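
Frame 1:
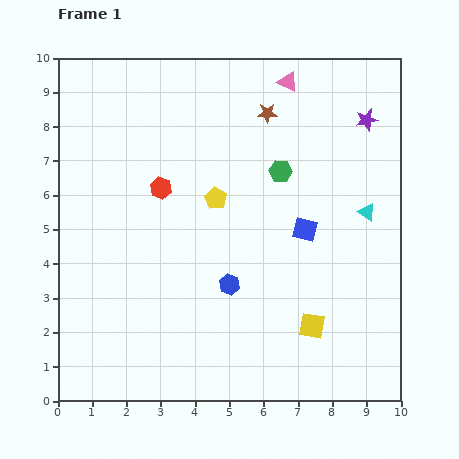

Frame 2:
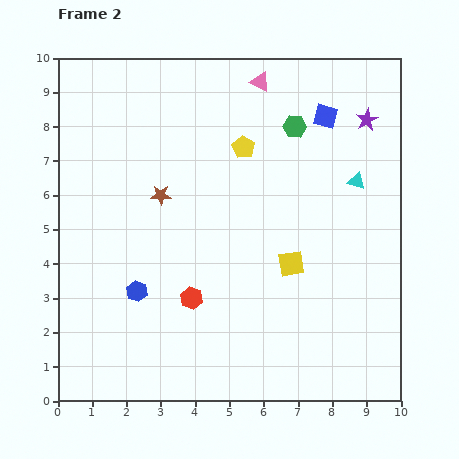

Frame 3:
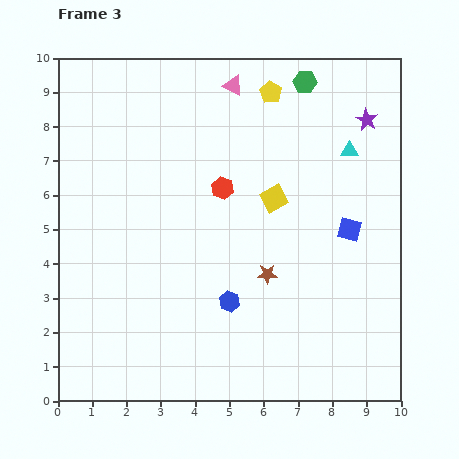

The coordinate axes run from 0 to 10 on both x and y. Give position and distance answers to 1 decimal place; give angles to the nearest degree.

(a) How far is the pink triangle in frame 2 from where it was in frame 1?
0.8

The pink triangle moved from (6.7, 9.3) to (5.9, 9.3), a distance of √(0.8² + 0.0²) ≈ 0.8.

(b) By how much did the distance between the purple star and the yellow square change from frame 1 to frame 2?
-1.5

Distance in frame 1: 6.2. Distance in frame 2: 4.7.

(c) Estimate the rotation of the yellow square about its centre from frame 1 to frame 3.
39° counter-clockwise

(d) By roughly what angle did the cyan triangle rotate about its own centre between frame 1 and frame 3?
31° counter-clockwise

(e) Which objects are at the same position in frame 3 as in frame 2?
the purple star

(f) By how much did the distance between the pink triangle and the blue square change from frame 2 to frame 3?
+3.3

Distance in frame 2: 2.1. Distance in frame 3: 5.4.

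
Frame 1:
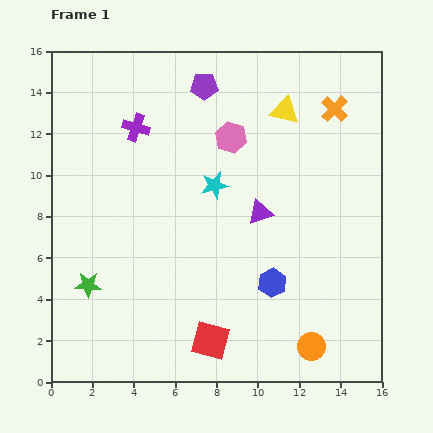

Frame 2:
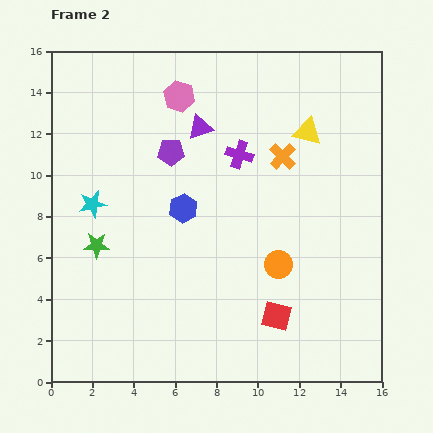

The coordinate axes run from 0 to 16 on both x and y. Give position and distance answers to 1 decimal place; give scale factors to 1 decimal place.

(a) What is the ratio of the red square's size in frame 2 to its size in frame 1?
0.8×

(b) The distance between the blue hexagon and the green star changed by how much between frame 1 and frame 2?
-4.3

Distance in frame 1: 8.9. Distance in frame 2: 4.6.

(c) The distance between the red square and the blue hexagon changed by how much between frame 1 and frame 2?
+2.8

Distance in frame 1: 4.1. Distance in frame 2: 6.9.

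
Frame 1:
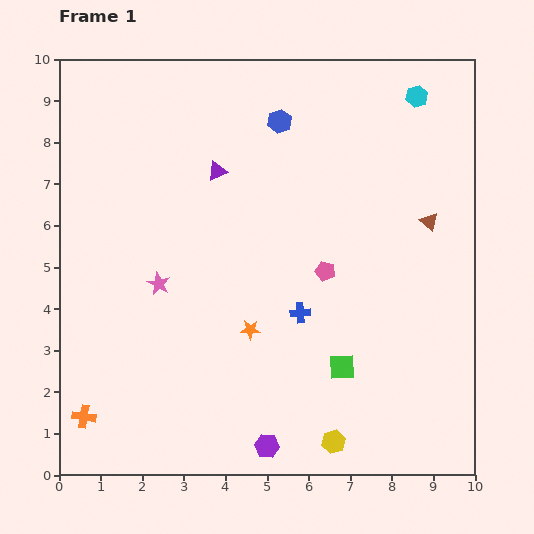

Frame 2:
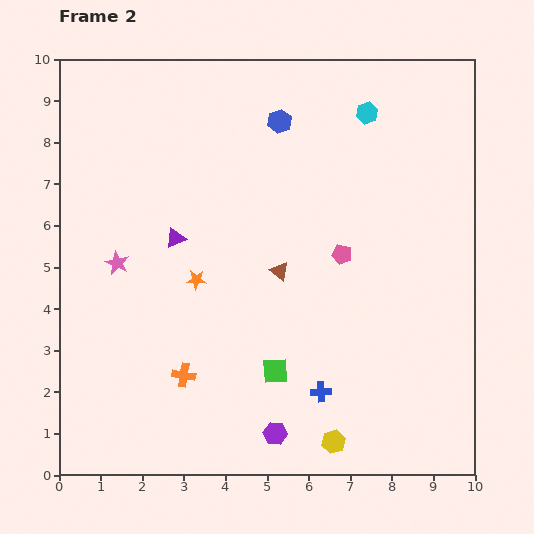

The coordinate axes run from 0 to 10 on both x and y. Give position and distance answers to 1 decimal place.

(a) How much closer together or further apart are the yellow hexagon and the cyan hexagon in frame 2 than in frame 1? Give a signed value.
-0.6

Distance in frame 1: 8.5. Distance in frame 2: 7.9.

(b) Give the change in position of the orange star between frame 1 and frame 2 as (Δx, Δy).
(-1.3, 1.2)

The orange star was at (4.6, 3.5) in frame 1 and (3.3, 4.7) in frame 2.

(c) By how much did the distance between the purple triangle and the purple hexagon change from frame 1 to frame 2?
-1.4

Distance in frame 1: 6.7. Distance in frame 2: 5.3.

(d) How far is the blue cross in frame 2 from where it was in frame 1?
2.0

The blue cross moved from (5.8, 3.9) to (6.3, 2.0), a distance of √(0.5² + 1.9²) ≈ 2.0.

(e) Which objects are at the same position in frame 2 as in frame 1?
the yellow hexagon, the blue hexagon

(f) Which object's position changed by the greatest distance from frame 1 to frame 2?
the brown triangle

(moved 3.8; next 2.6)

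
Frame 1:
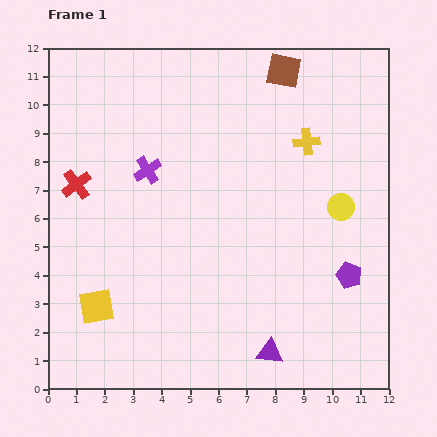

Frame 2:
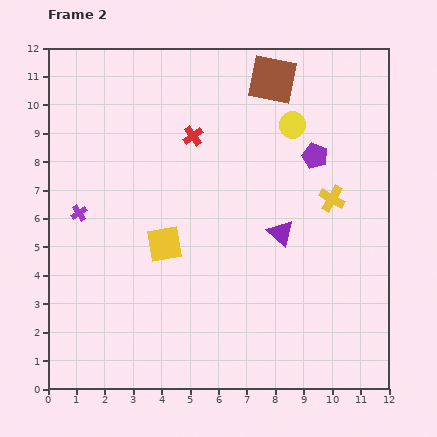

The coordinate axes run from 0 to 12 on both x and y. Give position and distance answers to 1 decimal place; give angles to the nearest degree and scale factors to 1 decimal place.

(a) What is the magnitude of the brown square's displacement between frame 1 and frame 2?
0.5

The brown square moved from (8.3, 11.2) to (7.9, 10.9), a distance of √(0.4² + 0.3²) ≈ 0.5.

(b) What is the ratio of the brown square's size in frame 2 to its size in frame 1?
1.4×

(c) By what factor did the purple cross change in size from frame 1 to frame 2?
0.6×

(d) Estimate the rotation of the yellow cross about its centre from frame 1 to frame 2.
36° clockwise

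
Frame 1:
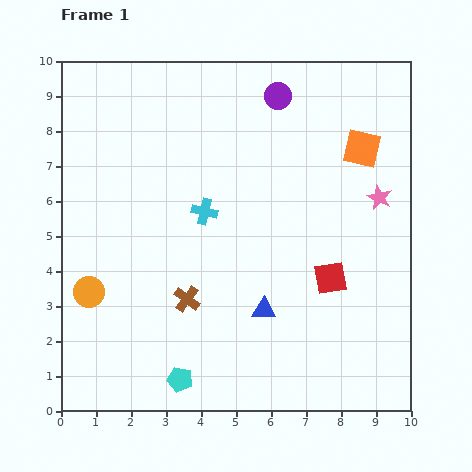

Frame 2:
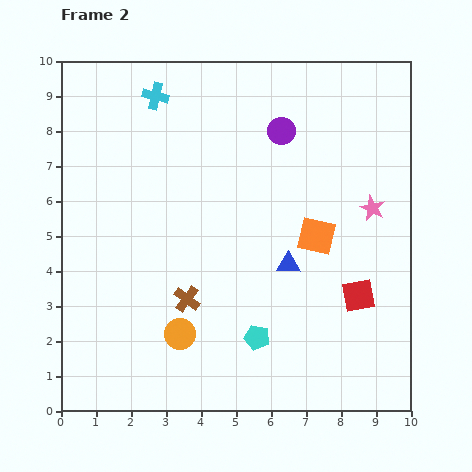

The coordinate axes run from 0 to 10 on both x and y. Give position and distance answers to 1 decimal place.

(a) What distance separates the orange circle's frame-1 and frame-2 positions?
2.9

The orange circle moved from (0.8, 3.4) to (3.4, 2.2), a distance of √(2.6² + 1.2²) ≈ 2.9.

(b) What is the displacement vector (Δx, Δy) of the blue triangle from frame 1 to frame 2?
(0.7, 1.3)

The blue triangle was at (5.8, 2.9) in frame 1 and (6.5, 4.2) in frame 2.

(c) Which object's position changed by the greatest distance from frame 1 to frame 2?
the cyan cross

(moved 3.6; next 2.9)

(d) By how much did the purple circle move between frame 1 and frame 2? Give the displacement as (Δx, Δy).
(0.1, -1.0)

The purple circle was at (6.2, 9.0) in frame 1 and (6.3, 8.0) in frame 2.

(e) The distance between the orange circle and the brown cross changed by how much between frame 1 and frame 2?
-1.8

Distance in frame 1: 2.8. Distance in frame 2: 1.0.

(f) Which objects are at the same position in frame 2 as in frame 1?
the brown cross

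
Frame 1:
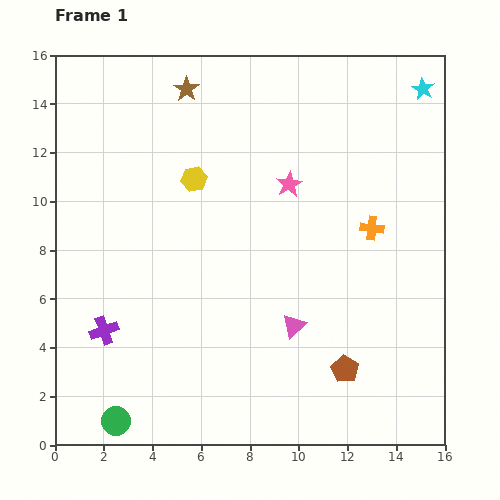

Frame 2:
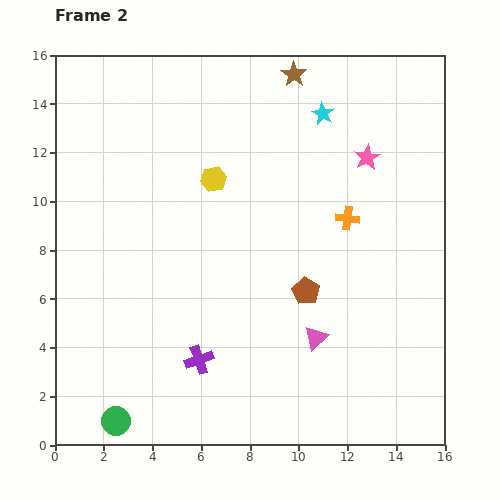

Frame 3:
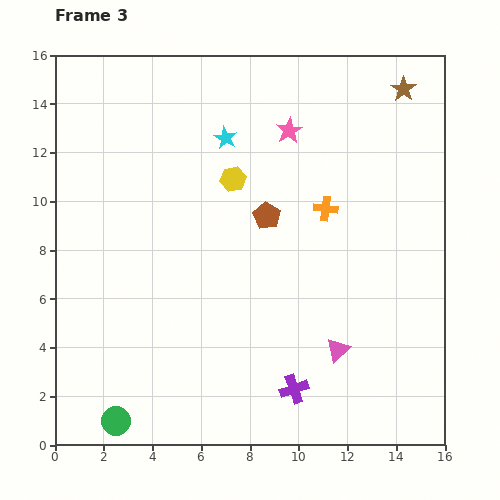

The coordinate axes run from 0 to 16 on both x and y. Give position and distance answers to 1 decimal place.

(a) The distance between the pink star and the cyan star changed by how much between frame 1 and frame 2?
-4.2

Distance in frame 1: 6.7. Distance in frame 2: 2.5.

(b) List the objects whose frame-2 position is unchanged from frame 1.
the green circle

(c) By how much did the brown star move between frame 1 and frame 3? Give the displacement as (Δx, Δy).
(8.9, 0.0)

The brown star was at (5.4, 14.6) in frame 1 and (14.3, 14.6) in frame 3.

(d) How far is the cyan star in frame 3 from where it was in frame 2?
4.1

The cyan star moved from (11.0, 13.6) to (7.0, 12.6), a distance of √(4.0² + 1.0²) ≈ 4.1.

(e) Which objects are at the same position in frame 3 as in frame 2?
the green circle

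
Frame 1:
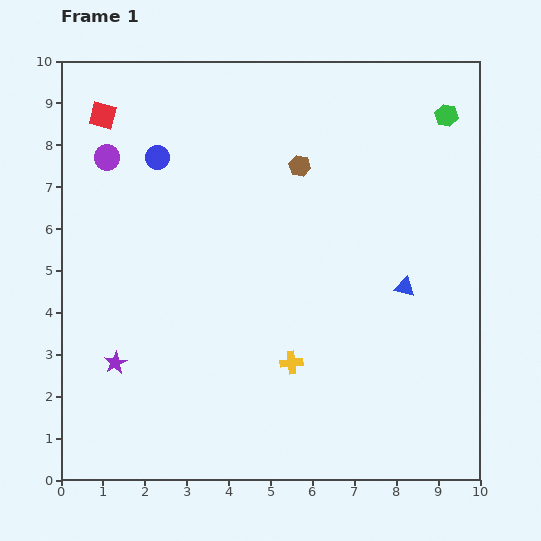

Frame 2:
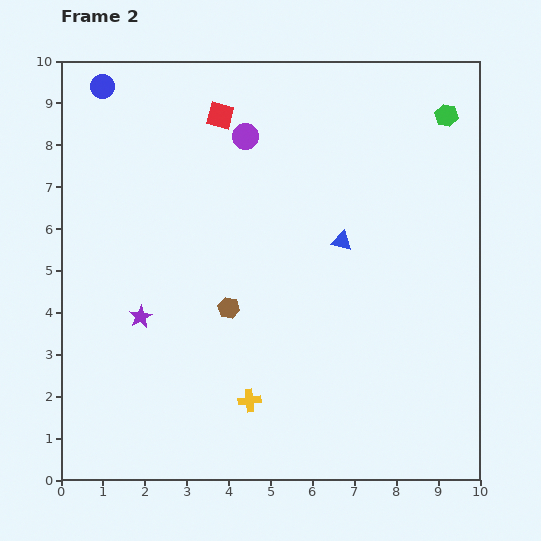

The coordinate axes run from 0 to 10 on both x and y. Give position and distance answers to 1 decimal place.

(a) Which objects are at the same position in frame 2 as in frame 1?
the green hexagon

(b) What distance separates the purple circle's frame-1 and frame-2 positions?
3.3

The purple circle moved from (1.1, 7.7) to (4.4, 8.2), a distance of √(3.3² + 0.5²) ≈ 3.3.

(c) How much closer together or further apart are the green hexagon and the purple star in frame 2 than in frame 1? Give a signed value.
-1.2

Distance in frame 1: 9.9. Distance in frame 2: 8.7.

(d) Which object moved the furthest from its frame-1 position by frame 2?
the brown hexagon

(moved 3.8; next 3.3)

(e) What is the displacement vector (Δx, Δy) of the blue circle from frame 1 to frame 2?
(-1.3, 1.7)

The blue circle was at (2.3, 7.7) in frame 1 and (1.0, 9.4) in frame 2.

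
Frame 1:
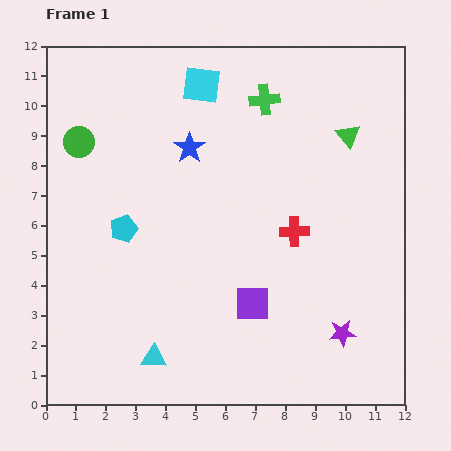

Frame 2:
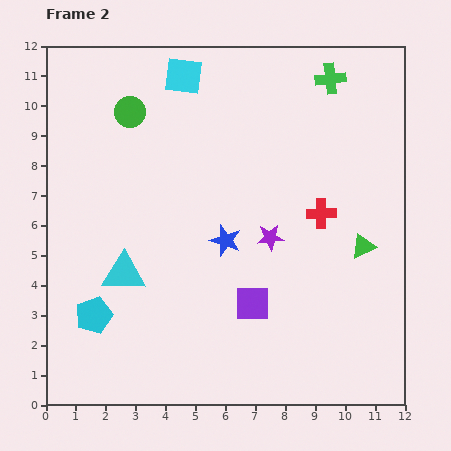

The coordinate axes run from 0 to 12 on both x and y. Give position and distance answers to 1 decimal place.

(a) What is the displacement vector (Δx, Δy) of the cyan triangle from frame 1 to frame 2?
(-1.0, 2.8)

The cyan triangle was at (3.6, 1.6) in frame 1 and (2.6, 4.4) in frame 2.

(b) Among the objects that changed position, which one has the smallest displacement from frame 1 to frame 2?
the cyan square

(moved 0.7)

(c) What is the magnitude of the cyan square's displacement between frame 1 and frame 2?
0.7

The cyan square moved from (5.2, 10.7) to (4.6, 11.0), a distance of √(0.6² + 0.3²) ≈ 0.7.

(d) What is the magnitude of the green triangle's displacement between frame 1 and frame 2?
3.7

The green triangle moved from (10.1, 9.0) to (10.6, 5.3), a distance of √(0.5² + 3.7²) ≈ 3.7.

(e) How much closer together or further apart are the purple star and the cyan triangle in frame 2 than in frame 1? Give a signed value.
-1.4

Distance in frame 1: 6.4. Distance in frame 2: 5.0.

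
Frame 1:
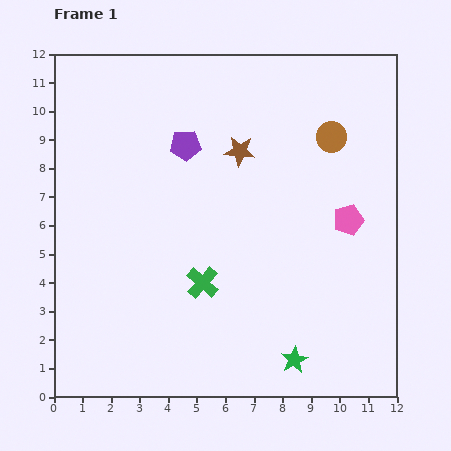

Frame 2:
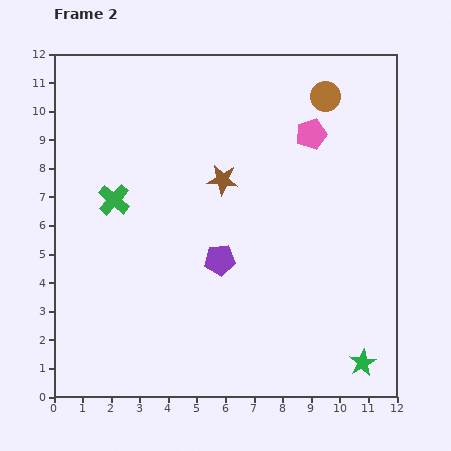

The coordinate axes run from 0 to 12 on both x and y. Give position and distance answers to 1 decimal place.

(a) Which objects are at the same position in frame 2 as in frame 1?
none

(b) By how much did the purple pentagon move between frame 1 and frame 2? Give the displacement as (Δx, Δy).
(1.2, -4.0)

The purple pentagon was at (4.6, 8.8) in frame 1 and (5.8, 4.8) in frame 2.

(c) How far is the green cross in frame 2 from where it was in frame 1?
4.2

The green cross moved from (5.2, 4.0) to (2.1, 6.9), a distance of √(3.1² + 2.9²) ≈ 4.2.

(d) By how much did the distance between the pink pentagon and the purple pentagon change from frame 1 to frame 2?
-0.9

Distance in frame 1: 6.3. Distance in frame 2: 5.4.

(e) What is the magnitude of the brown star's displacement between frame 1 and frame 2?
1.2

The brown star moved from (6.5, 8.6) to (5.9, 7.6), a distance of √(0.6² + 1.0²) ≈ 1.2.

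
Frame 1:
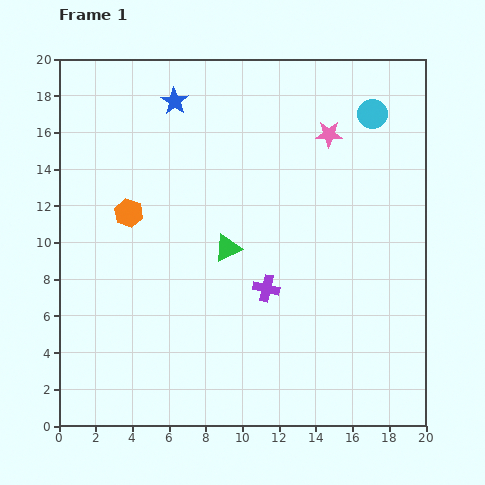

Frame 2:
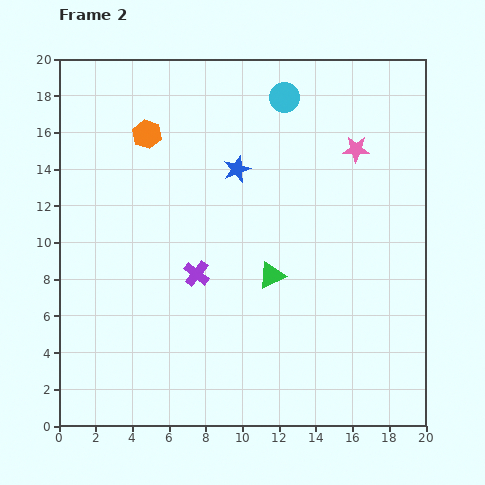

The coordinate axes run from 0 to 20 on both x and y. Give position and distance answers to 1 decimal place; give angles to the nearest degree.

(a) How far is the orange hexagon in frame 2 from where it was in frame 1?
4.4

The orange hexagon moved from (3.8, 11.6) to (4.8, 15.9), a distance of √(1.0² + 4.3²) ≈ 4.4.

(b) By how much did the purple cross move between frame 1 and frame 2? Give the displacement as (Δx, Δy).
(-3.8, 0.8)

The purple cross was at (11.3, 7.5) in frame 1 and (7.5, 8.3) in frame 2.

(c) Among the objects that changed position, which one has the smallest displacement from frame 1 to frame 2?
the pink star

(moved 1.7)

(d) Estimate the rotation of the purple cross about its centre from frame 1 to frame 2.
27° clockwise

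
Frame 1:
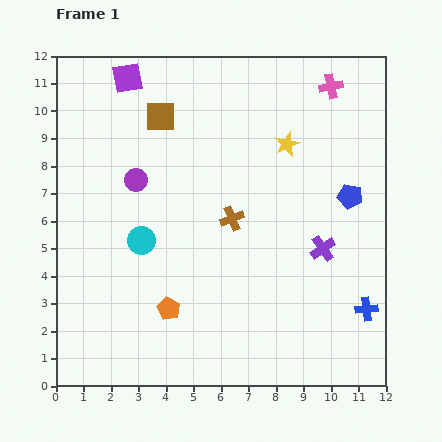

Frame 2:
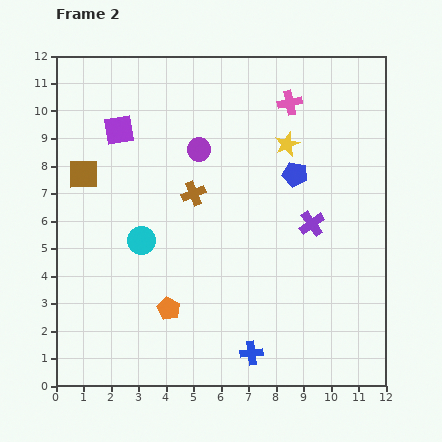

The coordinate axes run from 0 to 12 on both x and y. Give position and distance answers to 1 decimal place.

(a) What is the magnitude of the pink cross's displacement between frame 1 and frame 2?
1.6

The pink cross moved from (10.0, 10.9) to (8.5, 10.3), a distance of √(1.5² + 0.6²) ≈ 1.6.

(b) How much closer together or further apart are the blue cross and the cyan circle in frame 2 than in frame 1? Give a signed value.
-2.9

Distance in frame 1: 8.6. Distance in frame 2: 5.7.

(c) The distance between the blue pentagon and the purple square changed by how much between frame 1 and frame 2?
-2.6

Distance in frame 1: 9.2. Distance in frame 2: 6.6.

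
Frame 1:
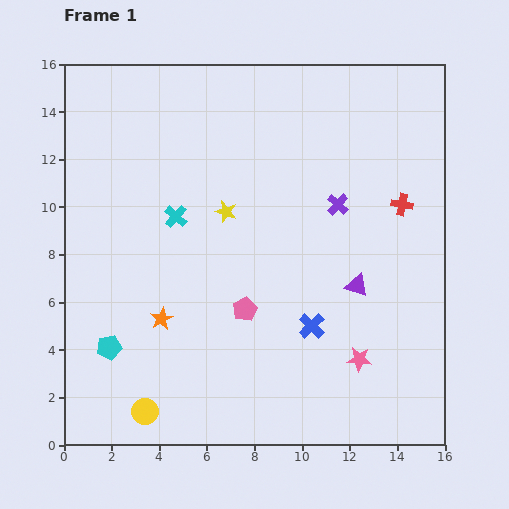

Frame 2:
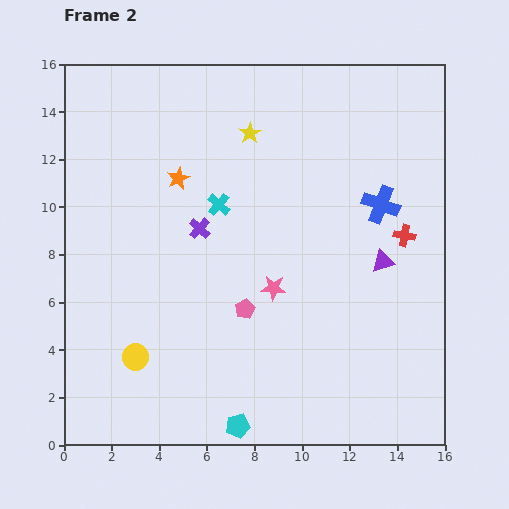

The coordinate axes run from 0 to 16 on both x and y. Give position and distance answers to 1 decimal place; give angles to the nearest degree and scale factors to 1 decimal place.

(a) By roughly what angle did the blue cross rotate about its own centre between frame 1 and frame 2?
25° counter-clockwise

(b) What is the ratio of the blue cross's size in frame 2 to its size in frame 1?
1.4×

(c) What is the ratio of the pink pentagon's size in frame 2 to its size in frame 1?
0.8×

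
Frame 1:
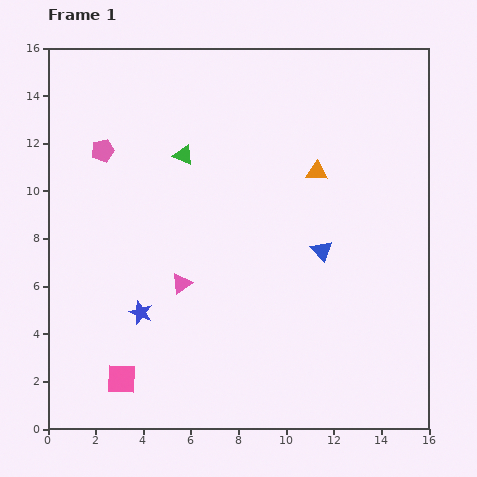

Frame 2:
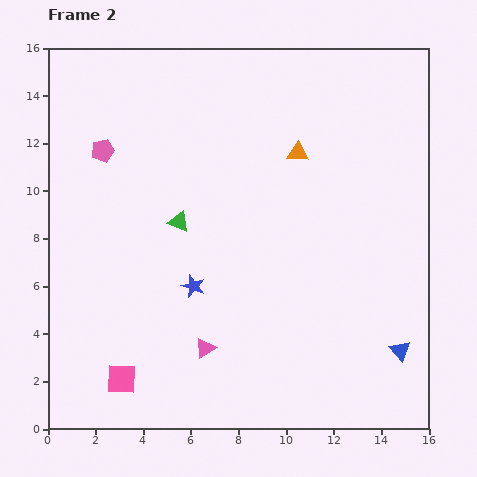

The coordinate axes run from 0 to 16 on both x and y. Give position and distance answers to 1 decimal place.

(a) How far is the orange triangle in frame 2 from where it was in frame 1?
1.1

The orange triangle moved from (11.3, 10.8) to (10.5, 11.6), a distance of √(0.8² + 0.8²) ≈ 1.1.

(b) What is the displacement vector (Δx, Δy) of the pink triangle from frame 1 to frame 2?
(1.0, -2.7)

The pink triangle was at (5.6, 6.1) in frame 1 and (6.6, 3.4) in frame 2.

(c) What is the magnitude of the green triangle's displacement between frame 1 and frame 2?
2.8

The green triangle moved from (5.7, 11.5) to (5.5, 8.7), a distance of √(0.2² + 2.8²) ≈ 2.8.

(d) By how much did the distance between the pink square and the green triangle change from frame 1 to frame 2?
-2.8

Distance in frame 1: 9.8. Distance in frame 2: 7.0.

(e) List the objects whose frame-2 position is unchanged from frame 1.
the pink square, the pink pentagon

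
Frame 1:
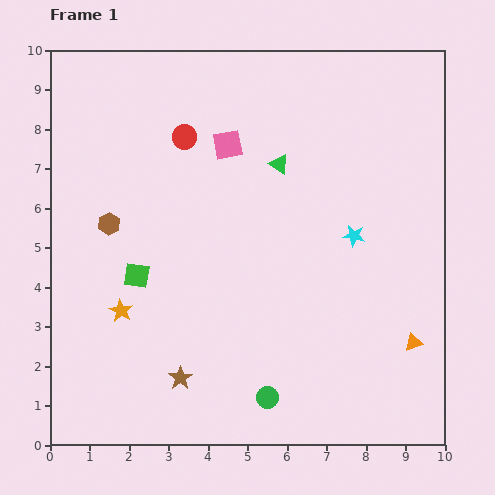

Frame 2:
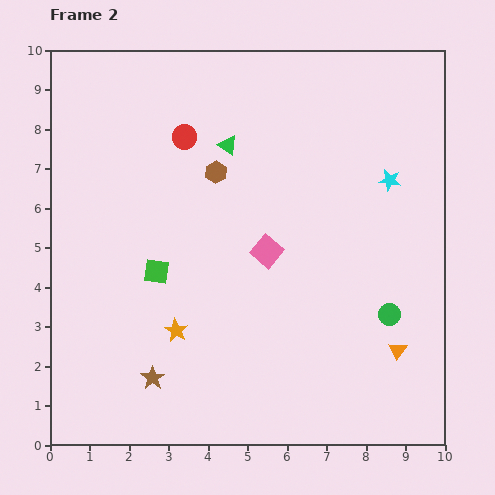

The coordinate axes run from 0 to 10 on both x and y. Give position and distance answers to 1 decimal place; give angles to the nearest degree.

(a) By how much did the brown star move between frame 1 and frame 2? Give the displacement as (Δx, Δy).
(-0.7, 0.0)

The brown star was at (3.3, 1.7) in frame 1 and (2.6, 1.7) in frame 2.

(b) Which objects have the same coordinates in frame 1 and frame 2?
the red circle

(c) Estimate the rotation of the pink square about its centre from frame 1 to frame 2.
40° counter-clockwise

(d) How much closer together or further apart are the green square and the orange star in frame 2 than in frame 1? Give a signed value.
+0.6

Distance in frame 1: 1.0. Distance in frame 2: 1.6.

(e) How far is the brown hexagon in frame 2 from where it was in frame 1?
3.0

The brown hexagon moved from (1.5, 5.6) to (4.2, 6.9), a distance of √(2.7² + 1.3²) ≈ 3.0.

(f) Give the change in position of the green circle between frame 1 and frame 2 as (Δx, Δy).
(3.1, 2.1)

The green circle was at (5.5, 1.2) in frame 1 and (8.6, 3.3) in frame 2.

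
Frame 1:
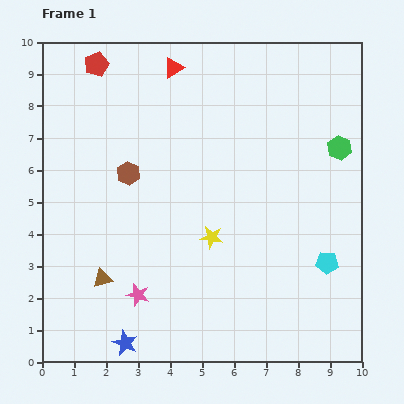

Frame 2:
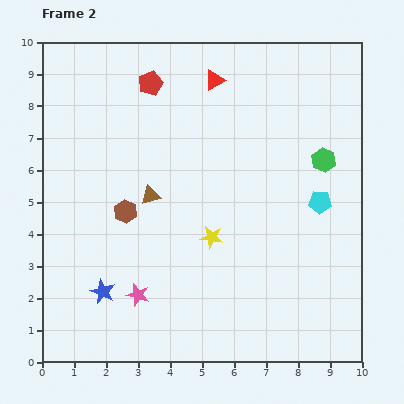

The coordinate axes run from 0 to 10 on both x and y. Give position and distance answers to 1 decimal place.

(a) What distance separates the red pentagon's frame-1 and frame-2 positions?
1.8

The red pentagon moved from (1.7, 9.3) to (3.4, 8.7), a distance of √(1.7² + 0.6²) ≈ 1.8.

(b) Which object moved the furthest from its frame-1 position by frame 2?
the brown triangle

(moved 3.0; next 1.9)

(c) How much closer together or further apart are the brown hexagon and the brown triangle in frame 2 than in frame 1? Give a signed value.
-2.5

Distance in frame 1: 3.4. Distance in frame 2: 0.9.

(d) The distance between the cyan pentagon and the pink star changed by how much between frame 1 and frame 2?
+0.4

Distance in frame 1: 6.0. Distance in frame 2: 6.4.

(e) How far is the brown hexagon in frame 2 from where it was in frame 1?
1.2

The brown hexagon moved from (2.7, 5.9) to (2.6, 4.7), a distance of √(0.1² + 1.2²) ≈ 1.2.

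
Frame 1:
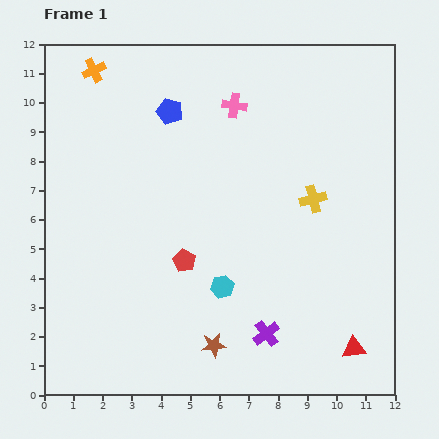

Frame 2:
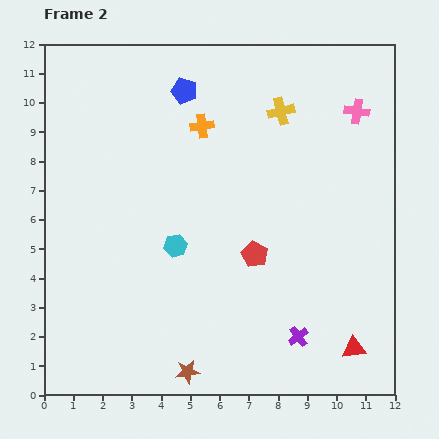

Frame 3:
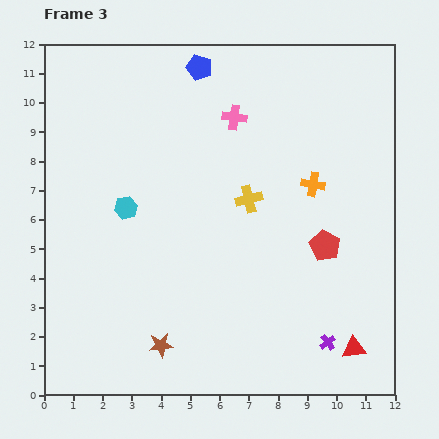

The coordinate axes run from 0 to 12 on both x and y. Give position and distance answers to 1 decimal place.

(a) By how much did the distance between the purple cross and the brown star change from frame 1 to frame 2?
+2.2

Distance in frame 1: 1.8. Distance in frame 2: 4.0.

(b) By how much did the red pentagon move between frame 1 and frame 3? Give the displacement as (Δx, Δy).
(4.8, 0.5)

The red pentagon was at (4.8, 4.6) in frame 1 and (9.6, 5.1) in frame 3.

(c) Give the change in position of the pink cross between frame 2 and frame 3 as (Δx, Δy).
(-4.2, -0.2)

The pink cross was at (10.7, 9.7) in frame 2 and (6.5, 9.5) in frame 3.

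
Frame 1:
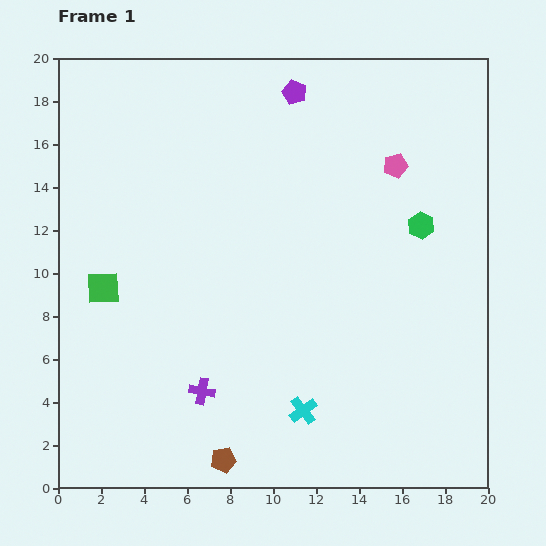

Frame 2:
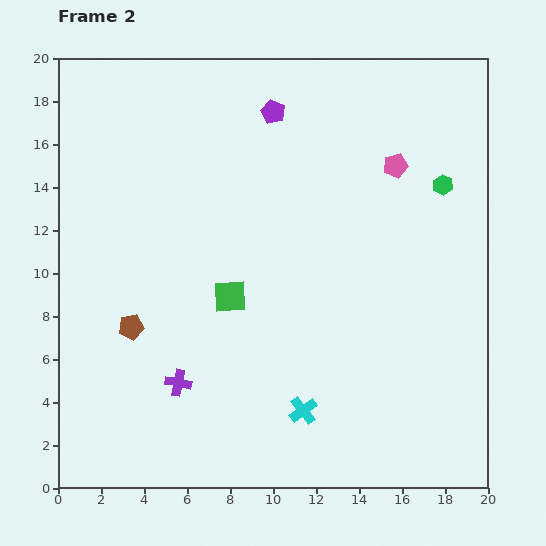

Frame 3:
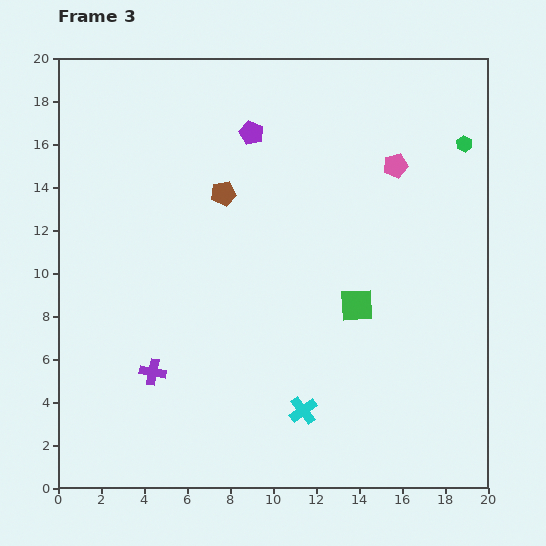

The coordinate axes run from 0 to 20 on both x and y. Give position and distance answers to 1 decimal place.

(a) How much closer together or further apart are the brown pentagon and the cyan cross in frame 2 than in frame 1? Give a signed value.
+4.5

Distance in frame 1: 4.4. Distance in frame 2: 8.9.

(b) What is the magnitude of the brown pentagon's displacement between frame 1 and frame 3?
12.4

The brown pentagon moved from (7.7, 1.3) to (7.7, 13.7), a distance of √(0.0² + 12.4²) ≈ 12.4.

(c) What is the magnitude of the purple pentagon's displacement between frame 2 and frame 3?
1.4

The purple pentagon moved from (10.0, 17.5) to (9.0, 16.5), a distance of √(1.0² + 1.0²) ≈ 1.4.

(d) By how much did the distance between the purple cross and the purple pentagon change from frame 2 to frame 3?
-1.3

Distance in frame 2: 13.3. Distance in frame 3: 12.0.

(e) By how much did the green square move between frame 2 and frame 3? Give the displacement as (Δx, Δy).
(5.9, -0.4)

The green square was at (8.0, 8.9) in frame 2 and (13.9, 8.5) in frame 3.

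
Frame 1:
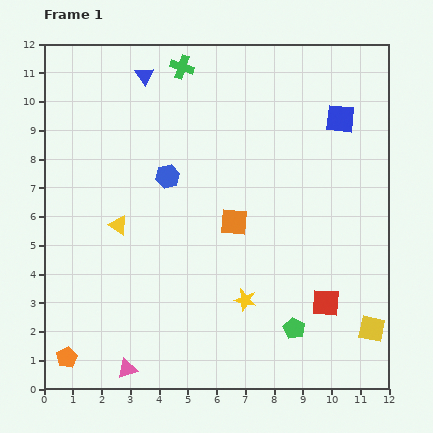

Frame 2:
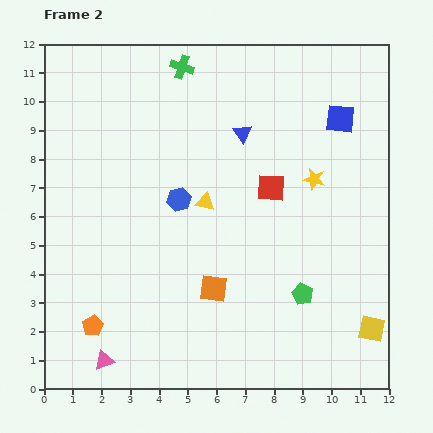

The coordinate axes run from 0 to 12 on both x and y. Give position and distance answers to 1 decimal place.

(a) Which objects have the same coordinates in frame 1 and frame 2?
the green cross, the blue square, the yellow square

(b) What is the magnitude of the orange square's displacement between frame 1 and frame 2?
2.4

The orange square moved from (6.6, 5.8) to (5.9, 3.5), a distance of √(0.7² + 2.3²) ≈ 2.4.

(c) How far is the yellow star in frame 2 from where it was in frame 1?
4.8

The yellow star moved from (7.0, 3.1) to (9.4, 7.3), a distance of √(2.4² + 4.2²) ≈ 4.8.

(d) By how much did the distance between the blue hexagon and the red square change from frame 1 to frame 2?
-3.8

Distance in frame 1: 7.0. Distance in frame 2: 3.2.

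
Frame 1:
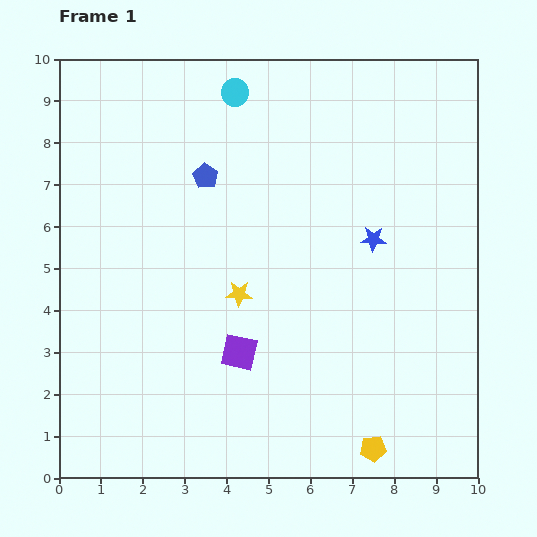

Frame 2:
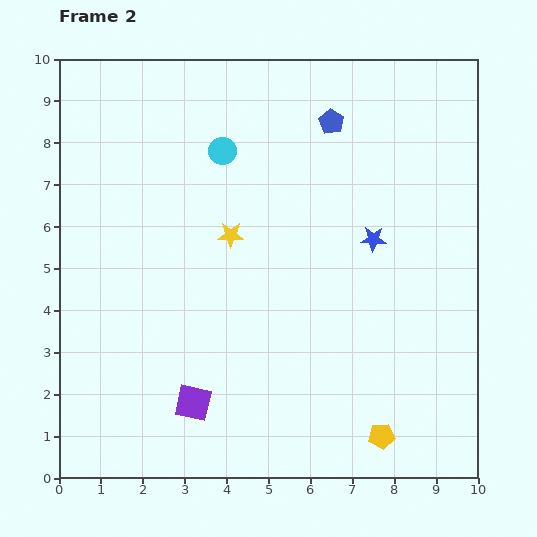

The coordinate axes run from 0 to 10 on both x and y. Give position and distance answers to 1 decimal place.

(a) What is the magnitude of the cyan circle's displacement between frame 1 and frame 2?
1.4

The cyan circle moved from (4.2, 9.2) to (3.9, 7.8), a distance of √(0.3² + 1.4²) ≈ 1.4.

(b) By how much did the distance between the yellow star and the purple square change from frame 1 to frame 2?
+2.7

Distance in frame 1: 1.4. Distance in frame 2: 4.1.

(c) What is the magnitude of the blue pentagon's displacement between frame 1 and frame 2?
3.3

The blue pentagon moved from (3.5, 7.2) to (6.5, 8.5), a distance of √(3.0² + 1.3²) ≈ 3.3.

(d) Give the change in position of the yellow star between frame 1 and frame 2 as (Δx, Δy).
(-0.2, 1.4)

The yellow star was at (4.3, 4.4) in frame 1 and (4.1, 5.8) in frame 2.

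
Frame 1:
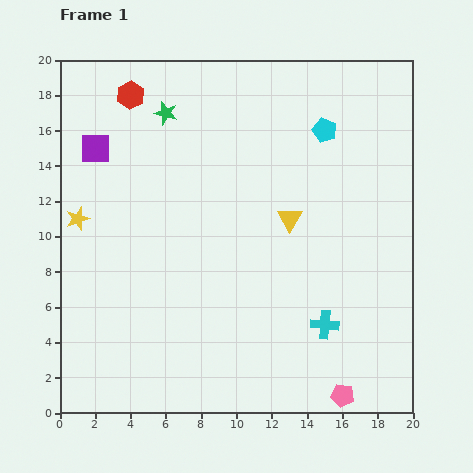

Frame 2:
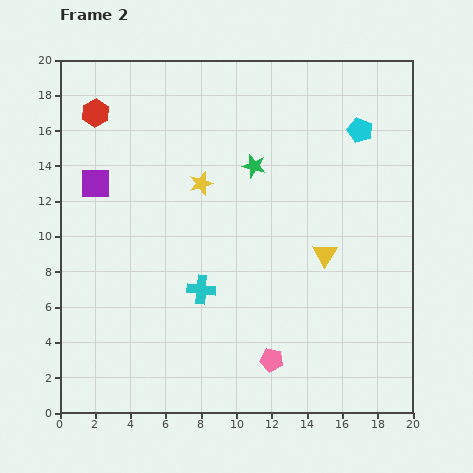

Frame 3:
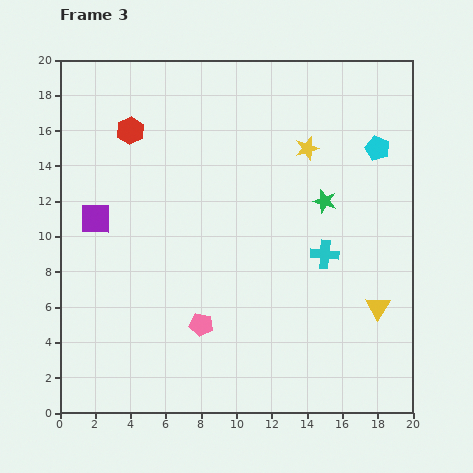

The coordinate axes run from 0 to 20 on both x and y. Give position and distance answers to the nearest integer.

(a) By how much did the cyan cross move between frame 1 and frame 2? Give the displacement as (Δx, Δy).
(-7, 2)

The cyan cross was at (15, 5) in frame 1 and (8, 7) in frame 2.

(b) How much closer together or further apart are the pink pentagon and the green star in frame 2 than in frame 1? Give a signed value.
-8

Distance in frame 1: 19. Distance in frame 2: 11.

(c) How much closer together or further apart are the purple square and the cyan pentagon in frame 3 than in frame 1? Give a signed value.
+3

Distance in frame 1: 13. Distance in frame 3: 16.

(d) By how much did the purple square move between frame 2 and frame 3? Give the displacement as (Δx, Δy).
(0, -2)

The purple square was at (2, 13) in frame 2 and (2, 11) in frame 3.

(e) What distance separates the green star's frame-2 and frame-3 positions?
4

The green star moved from (11, 14) to (15, 12), a distance of √(4² + 2²) ≈ 4.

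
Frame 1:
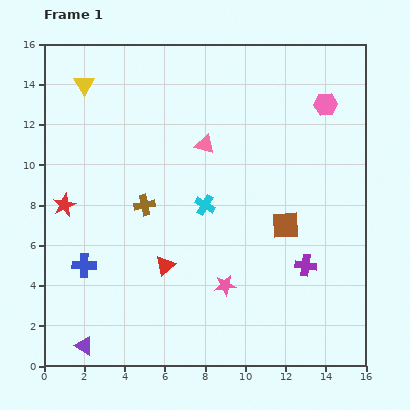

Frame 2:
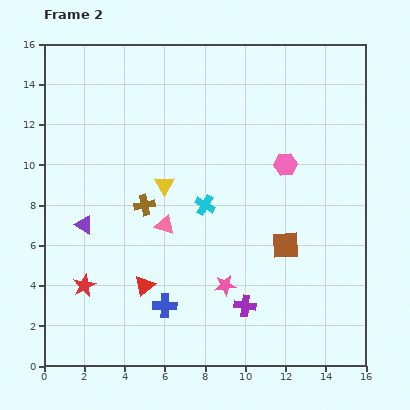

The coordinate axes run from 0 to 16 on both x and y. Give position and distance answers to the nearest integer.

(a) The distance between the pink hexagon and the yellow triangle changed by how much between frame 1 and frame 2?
-6

Distance in frame 1: 12. Distance in frame 2: 6.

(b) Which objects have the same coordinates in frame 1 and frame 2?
the pink star, the brown cross, the cyan cross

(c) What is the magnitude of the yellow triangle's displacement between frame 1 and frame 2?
6

The yellow triangle moved from (2, 14) to (6, 9), a distance of √(4² + 5²) ≈ 6.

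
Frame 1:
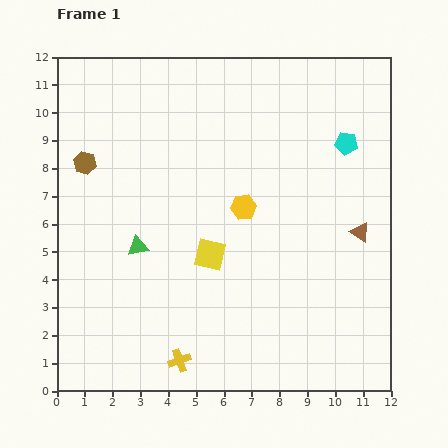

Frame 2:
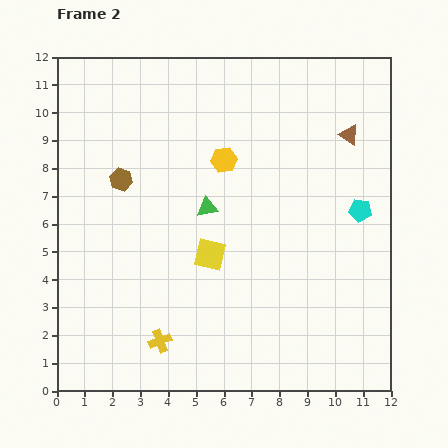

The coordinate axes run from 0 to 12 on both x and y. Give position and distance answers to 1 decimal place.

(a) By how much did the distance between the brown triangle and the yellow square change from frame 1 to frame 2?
+1.1

Distance in frame 1: 5.5. Distance in frame 2: 6.6.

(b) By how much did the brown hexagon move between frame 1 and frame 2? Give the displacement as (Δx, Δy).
(1.3, -0.6)

The brown hexagon was at (1.0, 8.2) in frame 1 and (2.3, 7.6) in frame 2.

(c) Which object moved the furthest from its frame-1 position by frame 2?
the brown triangle

(moved 3.5; next 2.9)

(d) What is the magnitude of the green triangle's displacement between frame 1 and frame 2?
2.9

The green triangle moved from (2.9, 5.2) to (5.4, 6.6), a distance of √(2.5² + 1.4²) ≈ 2.9.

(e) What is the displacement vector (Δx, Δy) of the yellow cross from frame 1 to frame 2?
(-0.7, 0.7)

The yellow cross was at (4.4, 1.1) in frame 1 and (3.7, 1.8) in frame 2.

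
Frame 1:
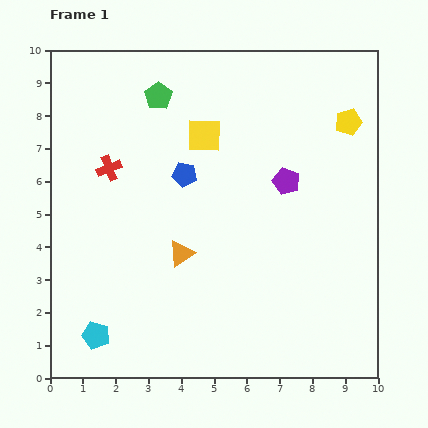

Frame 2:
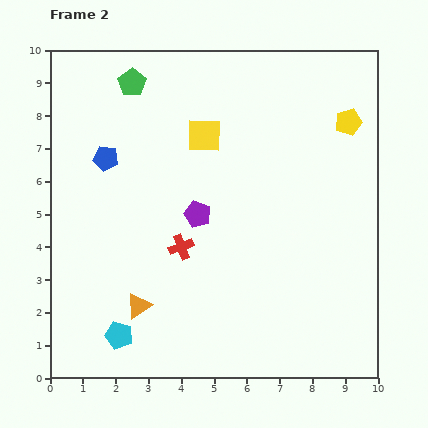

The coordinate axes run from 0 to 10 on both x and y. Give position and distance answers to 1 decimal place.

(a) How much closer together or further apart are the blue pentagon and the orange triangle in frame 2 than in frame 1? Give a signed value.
+2.2

Distance in frame 1: 2.4. Distance in frame 2: 4.6.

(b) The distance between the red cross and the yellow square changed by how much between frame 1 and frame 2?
+0.4

Distance in frame 1: 3.1. Distance in frame 2: 3.5.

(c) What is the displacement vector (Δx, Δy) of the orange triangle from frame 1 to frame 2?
(-1.3, -1.6)

The orange triangle was at (4.0, 3.8) in frame 1 and (2.7, 2.2) in frame 2.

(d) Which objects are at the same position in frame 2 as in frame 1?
the yellow square, the yellow pentagon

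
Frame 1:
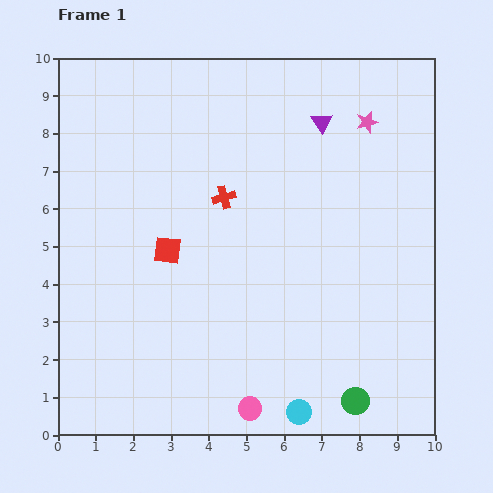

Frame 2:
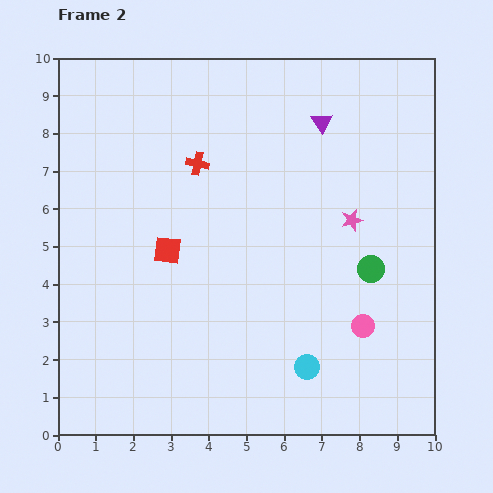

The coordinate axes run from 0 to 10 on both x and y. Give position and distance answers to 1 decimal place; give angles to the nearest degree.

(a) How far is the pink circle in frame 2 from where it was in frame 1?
3.7

The pink circle moved from (5.1, 0.7) to (8.1, 2.9), a distance of √(3.0² + 2.2²) ≈ 3.7.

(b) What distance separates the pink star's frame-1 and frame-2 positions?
2.6

The pink star moved from (8.2, 8.3) to (7.8, 5.7), a distance of √(0.4² + 2.6²) ≈ 2.6.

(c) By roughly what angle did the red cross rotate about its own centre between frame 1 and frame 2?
29° clockwise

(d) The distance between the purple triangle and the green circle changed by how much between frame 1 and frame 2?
-3.4

Distance in frame 1: 7.5. Distance in frame 2: 4.1.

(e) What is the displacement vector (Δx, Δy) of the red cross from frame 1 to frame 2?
(-0.7, 0.9)

The red cross was at (4.4, 6.3) in frame 1 and (3.7, 7.2) in frame 2.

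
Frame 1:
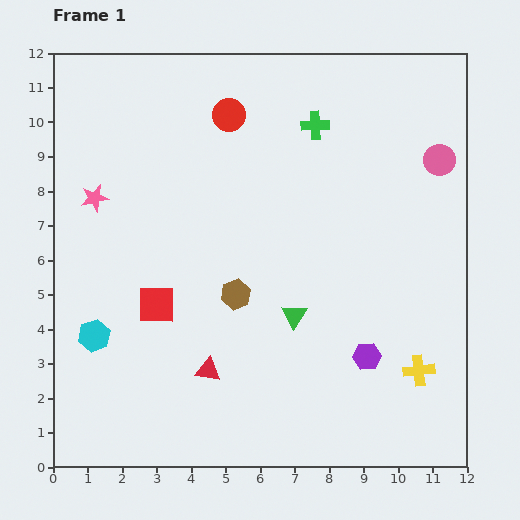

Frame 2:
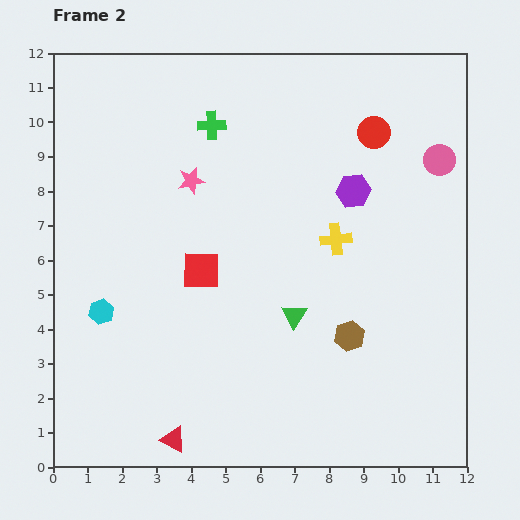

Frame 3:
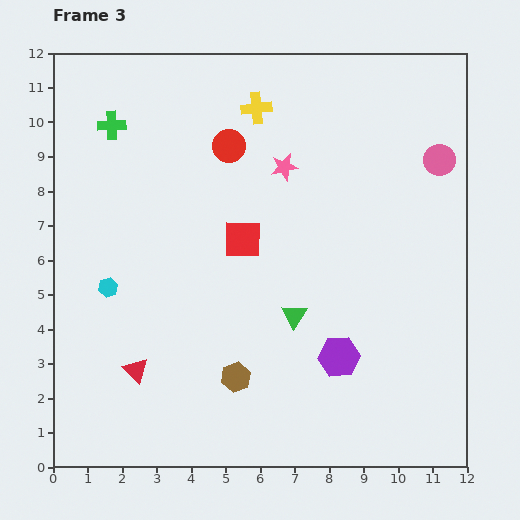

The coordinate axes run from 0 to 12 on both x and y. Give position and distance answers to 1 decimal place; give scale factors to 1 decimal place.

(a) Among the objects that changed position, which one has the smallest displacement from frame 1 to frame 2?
the cyan hexagon

(moved 0.7)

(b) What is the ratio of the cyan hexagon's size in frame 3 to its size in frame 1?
0.6×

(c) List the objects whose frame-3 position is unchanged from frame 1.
the green triangle, the pink circle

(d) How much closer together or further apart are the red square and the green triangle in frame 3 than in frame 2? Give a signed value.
-0.3

Distance in frame 2: 3.0. Distance in frame 3: 2.7.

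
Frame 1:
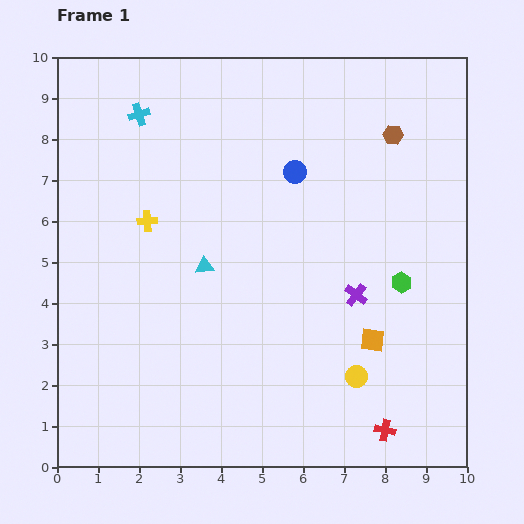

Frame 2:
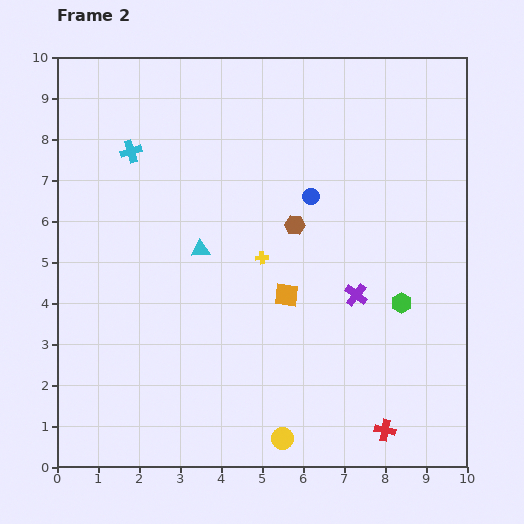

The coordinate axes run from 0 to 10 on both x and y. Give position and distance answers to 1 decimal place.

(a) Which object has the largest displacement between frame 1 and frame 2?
the brown hexagon

(moved 3.3; next 2.9)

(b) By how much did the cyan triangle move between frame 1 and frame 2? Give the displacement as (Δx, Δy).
(-0.1, 0.4)

The cyan triangle was at (3.6, 4.9) in frame 1 and (3.5, 5.3) in frame 2.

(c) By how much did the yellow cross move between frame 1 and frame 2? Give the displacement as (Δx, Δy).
(2.8, -0.9)

The yellow cross was at (2.2, 6.0) in frame 1 and (5.0, 5.1) in frame 2.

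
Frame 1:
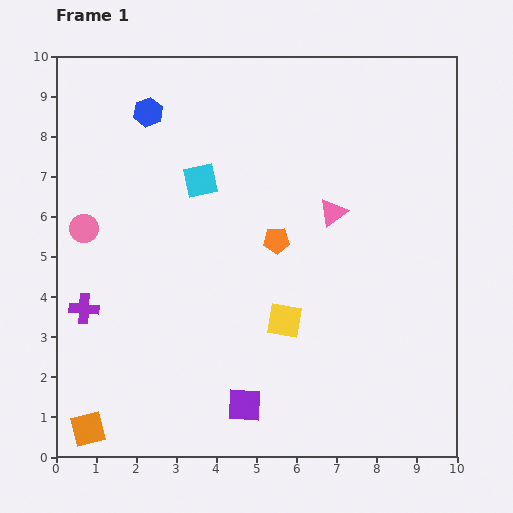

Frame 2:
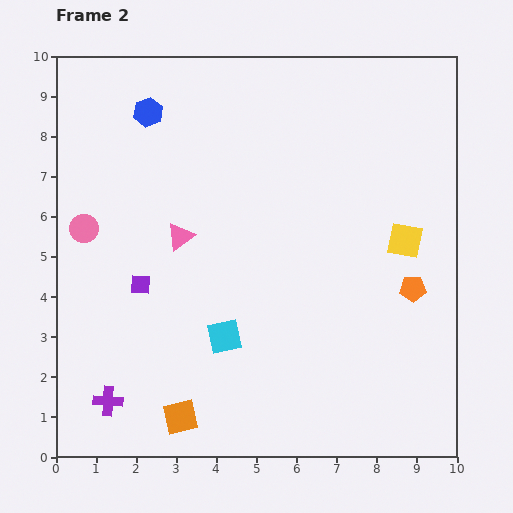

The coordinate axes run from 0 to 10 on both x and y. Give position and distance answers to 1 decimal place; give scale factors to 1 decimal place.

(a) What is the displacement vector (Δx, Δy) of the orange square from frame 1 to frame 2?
(2.3, 0.3)

The orange square was at (0.8, 0.7) in frame 1 and (3.1, 1.0) in frame 2.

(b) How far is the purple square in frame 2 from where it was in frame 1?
4.0

The purple square moved from (4.7, 1.3) to (2.1, 4.3), a distance of √(2.6² + 3.0²) ≈ 4.0.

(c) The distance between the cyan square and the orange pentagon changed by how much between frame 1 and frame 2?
+2.5

Distance in frame 1: 2.4. Distance in frame 2: 4.9.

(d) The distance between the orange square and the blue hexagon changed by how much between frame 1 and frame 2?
-0.4

Distance in frame 1: 8.0. Distance in frame 2: 7.6.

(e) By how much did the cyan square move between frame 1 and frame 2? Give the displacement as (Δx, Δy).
(0.6, -3.9)

The cyan square was at (3.6, 6.9) in frame 1 and (4.2, 3.0) in frame 2.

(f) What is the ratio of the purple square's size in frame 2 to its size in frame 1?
0.6×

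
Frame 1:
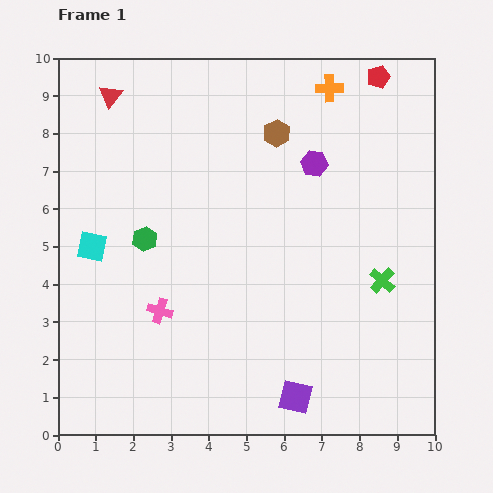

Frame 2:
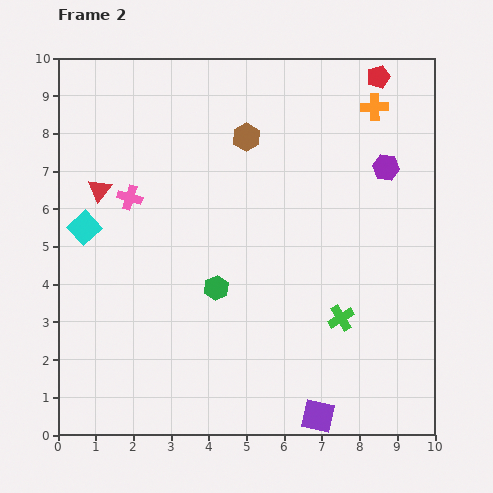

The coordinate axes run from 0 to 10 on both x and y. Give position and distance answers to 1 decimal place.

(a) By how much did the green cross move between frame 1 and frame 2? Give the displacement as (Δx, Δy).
(-1.1, -1.0)

The green cross was at (8.6, 4.1) in frame 1 and (7.5, 3.1) in frame 2.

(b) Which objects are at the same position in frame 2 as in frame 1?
the red pentagon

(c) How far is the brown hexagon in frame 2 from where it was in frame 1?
0.8

The brown hexagon moved from (5.8, 8.0) to (5.0, 7.9), a distance of √(0.8² + 0.1²) ≈ 0.8.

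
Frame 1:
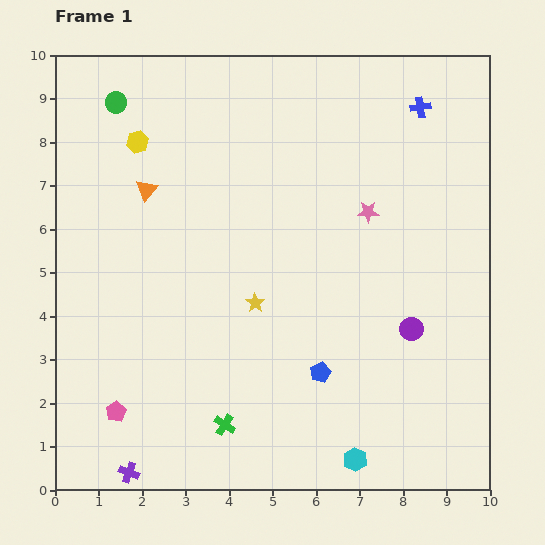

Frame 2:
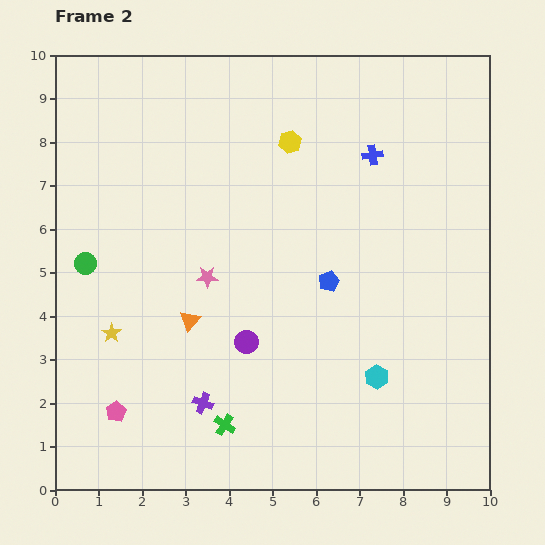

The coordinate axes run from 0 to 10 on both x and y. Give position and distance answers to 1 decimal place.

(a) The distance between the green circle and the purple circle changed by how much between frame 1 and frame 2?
-4.5

Distance in frame 1: 8.6. Distance in frame 2: 4.1.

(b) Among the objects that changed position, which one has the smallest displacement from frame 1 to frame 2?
the blue cross

(moved 1.6)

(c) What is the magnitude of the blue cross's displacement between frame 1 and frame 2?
1.6

The blue cross moved from (8.4, 8.8) to (7.3, 7.7), a distance of √(1.1² + 1.1²) ≈ 1.6.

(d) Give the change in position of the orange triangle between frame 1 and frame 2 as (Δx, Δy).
(1.0, -3.0)

The orange triangle was at (2.1, 6.9) in frame 1 and (3.1, 3.9) in frame 2.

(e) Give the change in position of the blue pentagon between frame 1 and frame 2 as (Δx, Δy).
(0.2, 2.1)

The blue pentagon was at (6.1, 2.7) in frame 1 and (6.3, 4.8) in frame 2.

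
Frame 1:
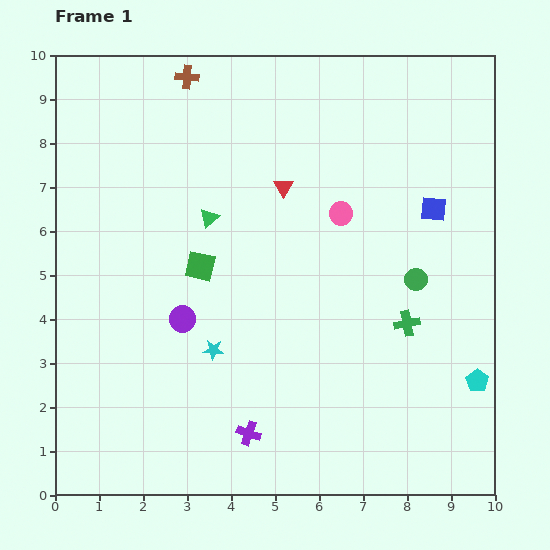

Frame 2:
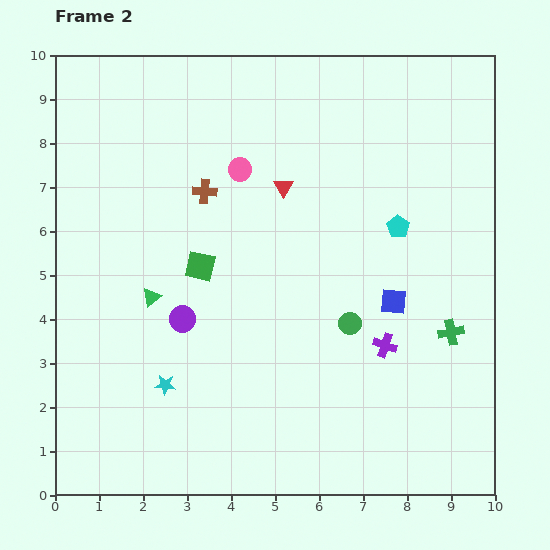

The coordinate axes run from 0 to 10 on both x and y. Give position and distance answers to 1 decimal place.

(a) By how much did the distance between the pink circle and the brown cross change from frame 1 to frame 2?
-3.8

Distance in frame 1: 4.7. Distance in frame 2: 0.9.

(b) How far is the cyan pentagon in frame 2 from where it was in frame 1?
3.9

The cyan pentagon moved from (9.6, 2.6) to (7.8, 6.1), a distance of √(1.8² + 3.5²) ≈ 3.9.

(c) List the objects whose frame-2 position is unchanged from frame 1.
the purple circle, the red triangle, the green square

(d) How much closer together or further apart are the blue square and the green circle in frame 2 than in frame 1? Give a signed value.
-0.5

Distance in frame 1: 1.6. Distance in frame 2: 1.1.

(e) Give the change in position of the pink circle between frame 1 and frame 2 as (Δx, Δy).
(-2.3, 1.0)

The pink circle was at (6.5, 6.4) in frame 1 and (4.2, 7.4) in frame 2.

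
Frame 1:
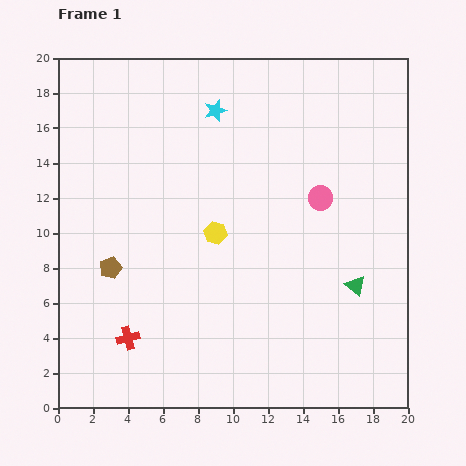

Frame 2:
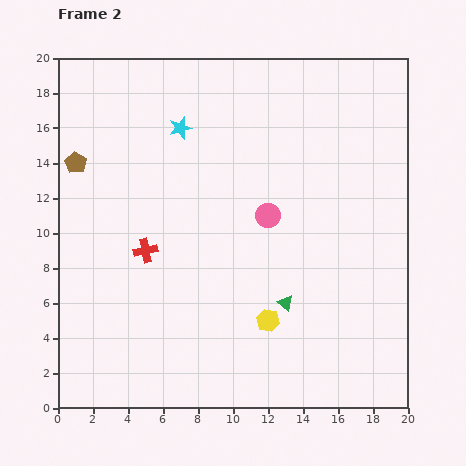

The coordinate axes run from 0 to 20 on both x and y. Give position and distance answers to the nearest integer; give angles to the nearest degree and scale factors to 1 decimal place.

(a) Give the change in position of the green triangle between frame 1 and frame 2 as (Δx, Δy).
(-4, -1)

The green triangle was at (17, 7) in frame 1 and (13, 6) in frame 2.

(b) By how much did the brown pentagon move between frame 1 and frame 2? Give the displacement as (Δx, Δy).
(-2, 6)

The brown pentagon was at (3, 8) in frame 1 and (1, 14) in frame 2.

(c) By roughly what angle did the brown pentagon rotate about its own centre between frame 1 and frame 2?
20° counter-clockwise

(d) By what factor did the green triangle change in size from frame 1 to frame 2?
0.8×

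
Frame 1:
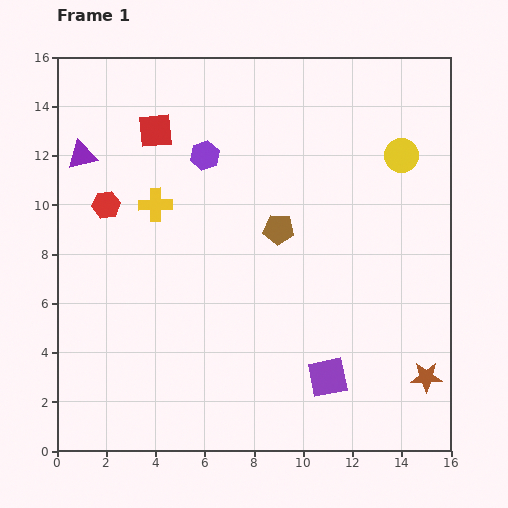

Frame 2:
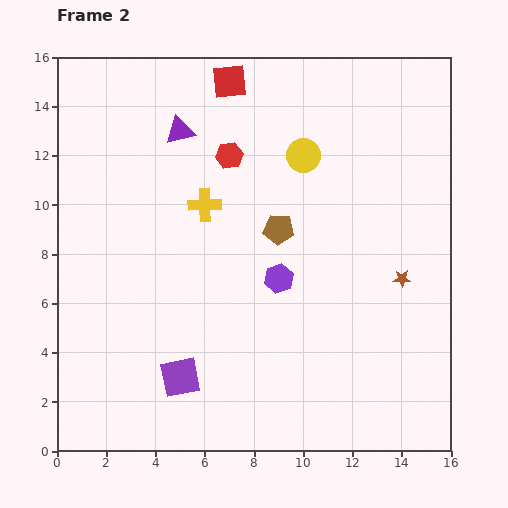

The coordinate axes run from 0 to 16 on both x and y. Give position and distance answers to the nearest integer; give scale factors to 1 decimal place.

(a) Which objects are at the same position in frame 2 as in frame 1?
the brown pentagon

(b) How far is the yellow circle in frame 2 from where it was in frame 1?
4

The yellow circle moved from (14, 12) to (10, 12), a distance of √(4² + 0²) ≈ 4.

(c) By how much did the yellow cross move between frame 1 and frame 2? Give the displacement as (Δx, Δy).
(2, 0)

The yellow cross was at (4, 10) in frame 1 and (6, 10) in frame 2.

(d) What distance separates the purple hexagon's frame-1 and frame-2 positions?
6

The purple hexagon moved from (6, 12) to (9, 7), a distance of √(3² + 5²) ≈ 6.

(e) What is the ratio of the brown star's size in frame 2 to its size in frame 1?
0.6×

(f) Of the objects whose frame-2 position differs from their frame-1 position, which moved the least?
the yellow cross

(moved 2)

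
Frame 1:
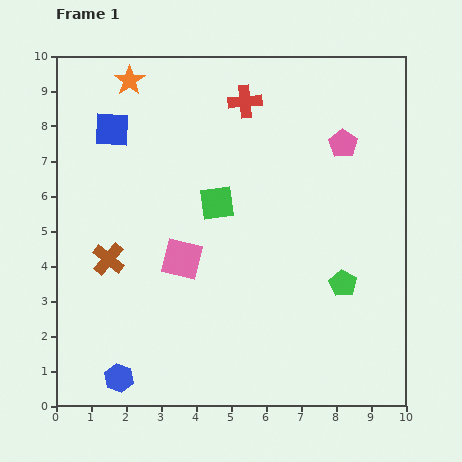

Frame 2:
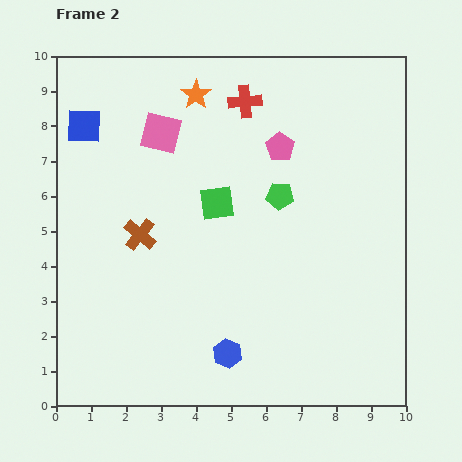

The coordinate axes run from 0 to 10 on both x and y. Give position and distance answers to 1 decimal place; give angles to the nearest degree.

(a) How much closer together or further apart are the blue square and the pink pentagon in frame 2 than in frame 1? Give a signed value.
-1.0

Distance in frame 1: 6.6. Distance in frame 2: 5.6.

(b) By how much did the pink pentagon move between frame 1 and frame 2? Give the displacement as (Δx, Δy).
(-1.8, -0.1)

The pink pentagon was at (8.2, 7.5) in frame 1 and (6.4, 7.4) in frame 2.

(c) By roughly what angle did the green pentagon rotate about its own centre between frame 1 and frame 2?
27° counter-clockwise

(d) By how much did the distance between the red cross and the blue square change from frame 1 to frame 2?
+0.8

Distance in frame 1: 3.9. Distance in frame 2: 4.7.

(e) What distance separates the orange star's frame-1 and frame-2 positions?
1.9

The orange star moved from (2.1, 9.3) to (4.0, 8.9), a distance of √(1.9² + 0.4²) ≈ 1.9.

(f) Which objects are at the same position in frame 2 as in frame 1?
the green square, the red cross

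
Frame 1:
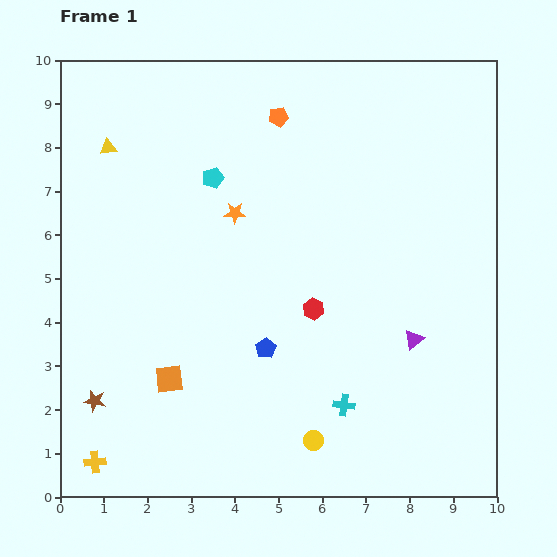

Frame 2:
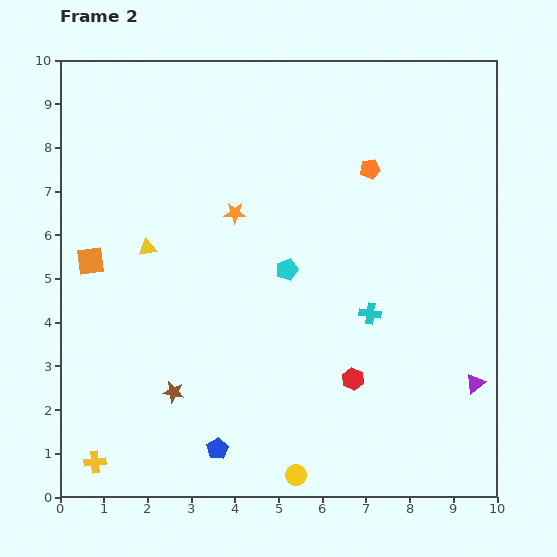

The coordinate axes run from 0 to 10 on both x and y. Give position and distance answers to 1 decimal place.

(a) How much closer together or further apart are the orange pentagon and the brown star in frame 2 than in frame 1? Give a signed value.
-0.9

Distance in frame 1: 7.7. Distance in frame 2: 6.8.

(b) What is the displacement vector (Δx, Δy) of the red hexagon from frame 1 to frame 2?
(0.9, -1.6)

The red hexagon was at (5.8, 4.3) in frame 1 and (6.7, 2.7) in frame 2.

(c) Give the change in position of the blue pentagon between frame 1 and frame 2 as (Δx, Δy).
(-1.1, -2.3)

The blue pentagon was at (4.7, 3.4) in frame 1 and (3.6, 1.1) in frame 2.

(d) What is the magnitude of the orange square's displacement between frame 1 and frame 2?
3.2

The orange square moved from (2.5, 2.7) to (0.7, 5.4), a distance of √(1.8² + 2.7²) ≈ 3.2.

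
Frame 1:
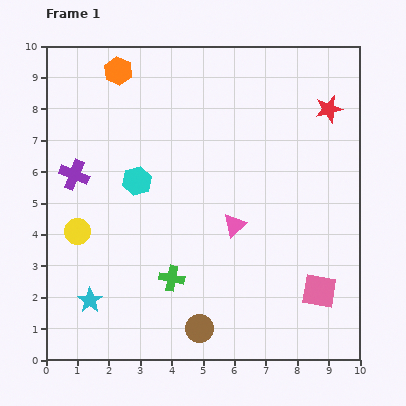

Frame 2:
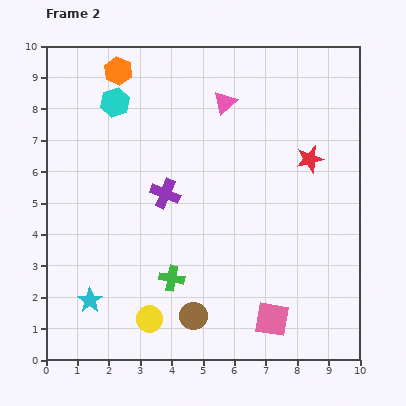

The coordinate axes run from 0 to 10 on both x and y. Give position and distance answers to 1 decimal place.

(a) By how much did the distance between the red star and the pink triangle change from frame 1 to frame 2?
-1.6

Distance in frame 1: 4.8. Distance in frame 2: 3.2.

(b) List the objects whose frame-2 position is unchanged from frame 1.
the green cross, the cyan star, the orange hexagon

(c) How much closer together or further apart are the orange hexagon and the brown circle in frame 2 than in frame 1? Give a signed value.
-0.4

Distance in frame 1: 8.6. Distance in frame 2: 8.2.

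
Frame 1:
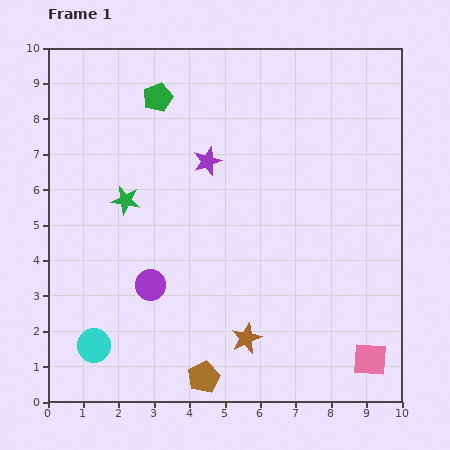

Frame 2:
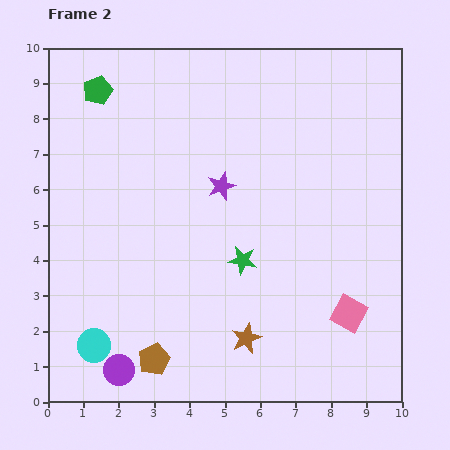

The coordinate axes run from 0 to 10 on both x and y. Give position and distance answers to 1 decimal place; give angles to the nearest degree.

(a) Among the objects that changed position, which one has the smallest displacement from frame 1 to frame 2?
the purple star

(moved 0.8)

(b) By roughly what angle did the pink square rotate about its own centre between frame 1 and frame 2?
25° clockwise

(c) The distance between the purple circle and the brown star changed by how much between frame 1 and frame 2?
+0.6

Distance in frame 1: 3.1. Distance in frame 2: 3.7.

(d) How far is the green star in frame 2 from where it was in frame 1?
3.7

The green star moved from (2.2, 5.7) to (5.5, 4.0), a distance of √(3.3² + 1.7²) ≈ 3.7.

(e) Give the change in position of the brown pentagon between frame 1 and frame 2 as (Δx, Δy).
(-1.4, 0.5)

The brown pentagon was at (4.4, 0.7) in frame 1 and (3.0, 1.2) in frame 2.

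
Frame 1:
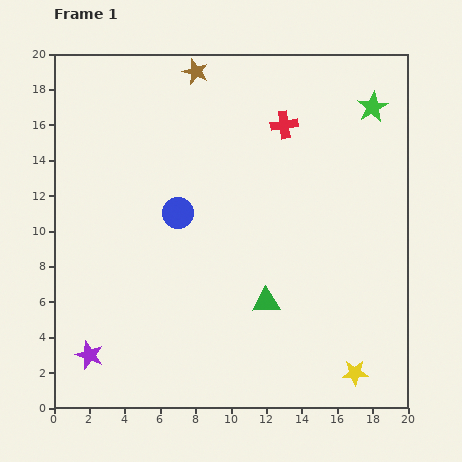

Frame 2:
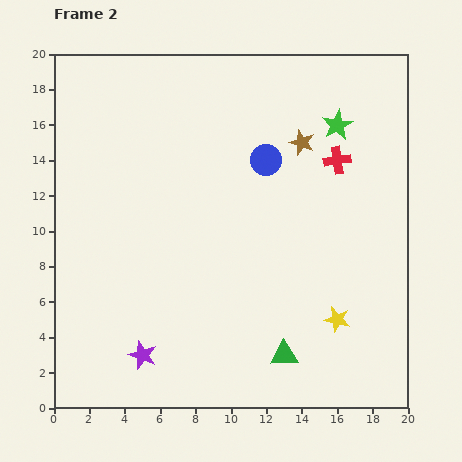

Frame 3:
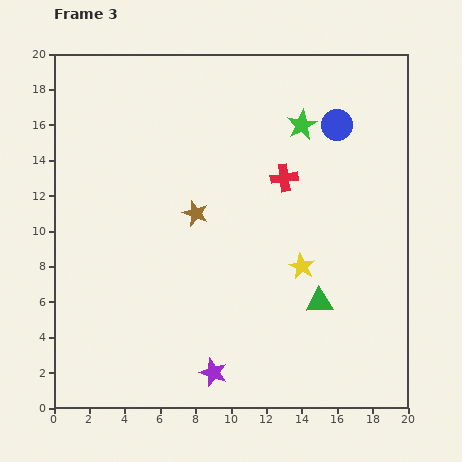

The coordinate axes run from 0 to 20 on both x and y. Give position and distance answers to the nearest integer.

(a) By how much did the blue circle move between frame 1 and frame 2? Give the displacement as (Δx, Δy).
(5, 3)

The blue circle was at (7, 11) in frame 1 and (12, 14) in frame 2.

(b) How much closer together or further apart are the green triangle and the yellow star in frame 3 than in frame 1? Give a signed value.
-4

Distance in frame 1: 6. Distance in frame 3: 2.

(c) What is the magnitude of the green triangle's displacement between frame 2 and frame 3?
4

The green triangle moved from (13, 3) to (15, 6), a distance of √(2² + 3²) ≈ 4.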